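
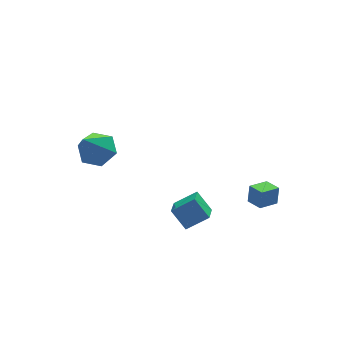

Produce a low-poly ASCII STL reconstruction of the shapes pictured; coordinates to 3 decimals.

solid 
facet normal -0.368 0.570 0.734
outer loop
vertex -0.248 -0.897 -1.81
vertex 0.21 -0.035 -2.25
vertex -1.222 -0.705 -2.448
endloop
endfacet
facet normal -0.428 -0.804 0.412
outer loop
vertex -0.81 -1.345 -3.27
vertex -0.248 -0.897 -1.81
vertex -1.222 -0.705 -2.448
endloop
endfacet
facet normal -0.368 0.571 0.734
outer loop
vertex -1.222 -0.705 -2.448
vertex 0.21 -0.035 -2.25
vertex -0.765 0.156 -2.888
endloop
endfacet
facet normal -0.826 0.162 -0.540
outer loop
vertex -0.765 0.156 -2.888
vertex -0.81 -1.345 -3.27
vertex -1.222 -0.705 -2.448
endloop
endfacet
facet normal 0.825 -0.163 0.540
outer loop
vertex -0.248 -0.897 -1.81
vertex 0.622 -0.675 -3.072
vertex 0.21 -0.035 -2.25
endloop
endfacet
facet normal -0.427 -0.805 0.411
outer loop
vertex 0.165 -1.536 -2.632
vertex -0.248 -0.897 -1.81
vertex -0.81 -1.345 -3.27
endloop
endfacet
facet normal 0.826 -0.162 0.541
outer loop
vertex 0.165 -1.536 -2.632
vertex 0.622 -0.675 -3.072
vertex -0.248 -0.897 -1.81
endloop
endfacet
facet normal 0.427 0.805 -0.412
outer loop
vertex 0.21 -0.035 -2.25
vertex 0.622 -0.675 -3.072
vertex -0.765 0.156 -2.888
endloop
endfacet
facet normal -0.825 0.162 -0.541
outer loop
vertex -0.352 -0.483 -3.71
vertex -0.81 -1.345 -3.27
vertex -0.765 0.156 -2.888
endloop
endfacet
facet normal 0.428 0.805 -0.411
outer loop
vertex -0.765 0.156 -2.888
vertex 0.622 -0.675 -3.072
vertex -0.352 -0.483 -3.71
endloop
endfacet
facet normal 0.369 -0.570 -0.734
outer loop
vertex -0.352 -0.483 -3.71
vertex 0.165 -1.536 -2.632
vertex -0.81 -1.345 -3.27
endloop
endfacet
facet normal 0.368 -0.571 -0.734
outer loop
vertex 0.622 -0.675 -3.072
vertex 0.165 -1.536 -2.632
vertex -0.352 -0.483 -3.71
endloop
endfacet
facet normal -0.938 -0.259 0.232
outer loop
vertex 2.656 -1.23 -2.084
vertex 2.415 -0.479 -2.22
vertex 2.505 -1.43 -2.917
endloop
endfacet
facet normal 0.302 -0.938 0.171
outer loop
vertex 3.405 -1.181 -3.14
vertex 2.656 -1.23 -2.084
vertex 2.505 -1.43 -2.917
endloop
endfacet
facet normal -0.938 -0.259 0.232
outer loop
vertex 2.505 -1.43 -2.917
vertex 2.415 -0.479 -2.22
vertex 2.264 -0.679 -3.053
endloop
endfacet
facet normal -0.174 -0.229 -0.958
outer loop
vertex 2.264 -0.679 -3.053
vertex 3.405 -1.181 -3.14
vertex 2.505 -1.43 -2.917
endloop
endfacet
facet normal 0.174 0.229 0.958
outer loop
vertex 2.656 -1.23 -2.084
vertex 3.315 -0.23 -2.443
vertex 2.415 -0.479 -2.22
endloop
endfacet
facet normal 0.302 -0.938 0.171
outer loop
vertex 3.556 -0.981 -2.307
vertex 2.656 -1.23 -2.084
vertex 3.405 -1.181 -3.14
endloop
endfacet
facet normal 0.174 0.229 0.958
outer loop
vertex 3.556 -0.981 -2.307
vertex 3.315 -0.23 -2.443
vertex 2.656 -1.23 -2.084
endloop
endfacet
facet normal -0.302 0.938 -0.171
outer loop
vertex 2.415 -0.479 -2.22
vertex 3.315 -0.23 -2.443
vertex 2.264 -0.679 -3.053
endloop
endfacet
facet normal -0.174 -0.229 -0.958
outer loop
vertex 3.164 -0.43 -3.276
vertex 3.405 -1.181 -3.14
vertex 2.264 -0.679 -3.053
endloop
endfacet
facet normal -0.302 0.938 -0.171
outer loop
vertex 2.264 -0.679 -3.053
vertex 3.315 -0.23 -2.443
vertex 3.164 -0.43 -3.276
endloop
endfacet
facet normal 0.938 0.259 -0.232
outer loop
vertex 3.164 -0.43 -3.276
vertex 3.556 -0.981 -2.307
vertex 3.405 -1.181 -3.14
endloop
endfacet
facet normal 0.938 0.259 -0.232
outer loop
vertex 3.315 -0.23 -2.443
vertex 3.556 -0.981 -2.307
vertex 3.164 -0.43 -3.276
endloop
endfacet
facet normal 0.431 0.379 -0.819
outer loop
vertex -1.967 4.505 -1.703
vertex -2.736 4.321 -2.193
vertex -2.643 5.141 -1.764
endloop
endfacet
facet normal 0.341 0.442 0.830
outer loop
vertex -1.967 4.505 -1.703
vertex -2.643 5.141 -1.764
vertex -3.624 3.539 -0.507
endloop
endfacet
facet normal 0.431 0.379 -0.819
outer loop
vertex -2.643 5.141 -1.764
vertex -2.736 4.321 -2.193
vertex -3.412 4.957 -2.254
endloop
endfacet
facet normal -0.494 0.703 0.511
outer loop
vertex -2.643 5.141 -1.764
vertex -3.412 4.957 -2.254
vertex -3.624 3.539 -0.507
endloop
endfacet
facet normal 0.431 0.379 -0.819
outer loop
vertex -3.412 4.957 -2.254
vertex -2.736 4.321 -2.193
vertex -3.505 4.137 -2.683
endloop
endfacet
facet normal -0.992 0.123 -0.020
outer loop
vertex -3.412 4.957 -2.254
vertex -3.505 4.137 -2.683
vertex -3.624 3.539 -0.507
endloop
endfacet
facet normal 0.431 0.379 -0.819
outer loop
vertex -3.505 4.137 -2.683
vertex -2.736 4.321 -2.193
vertex -2.829 3.501 -2.622
endloop
endfacet
facet normal -0.655 -0.719 -0.233
outer loop
vertex -3.505 4.137 -2.683
vertex -2.829 3.501 -2.622
vertex -3.624 3.539 -0.507
endloop
endfacet
facet normal 0.431 0.379 -0.819
outer loop
vertex -2.829 3.501 -2.622
vertex -2.736 4.321 -2.193
vertex -2.06 3.685 -2.132
endloop
endfacet
facet normal 0.180 -0.980 0.085
outer loop
vertex -2.829 3.501 -2.622
vertex -2.06 3.685 -2.132
vertex -3.624 3.539 -0.507
endloop
endfacet
facet normal 0.431 0.379 -0.819
outer loop
vertex -2.06 3.685 -2.132
vertex -2.736 4.321 -2.193
vertex -1.967 4.505 -1.703
endloop
endfacet
facet normal 0.678 -0.400 0.617
outer loop
vertex -2.06 3.685 -2.132
vertex -1.967 4.505 -1.703
vertex -3.624 3.539 -0.507
endloop
endfacet

endsolid


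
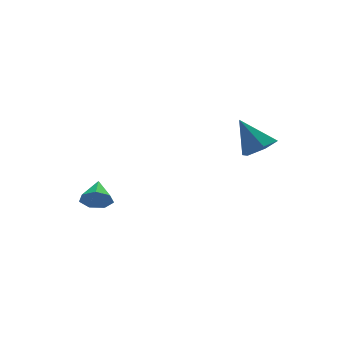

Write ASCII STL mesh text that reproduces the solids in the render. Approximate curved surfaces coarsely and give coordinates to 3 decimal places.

solid 
facet normal -0.361 -0.829 -0.426
outer loop
vertex -3.586 -0.232 -1.355
vertex -4.001 0.14 -1.727
vertex -3.377 -0.059 -1.869
endloop
endfacet
facet normal 0.928 -0.020 0.371
outer loop
vertex -3.586 -0.232 -1.355
vertex -3.377 -0.059 -1.869
vertex -3.599 1.06 -1.253
endloop
endfacet
facet normal -0.361 -0.829 -0.427
outer loop
vertex -3.377 -0.059 -1.869
vertex -4.001 0.14 -1.727
vertex -3.637 0.264 -2.276
endloop
endfacet
facet normal 0.891 0.341 -0.299
outer loop
vertex -3.377 -0.059 -1.869
vertex -3.637 0.264 -2.276
vertex -3.599 1.06 -1.253
endloop
endfacet
facet normal -0.362 -0.829 -0.427
outer loop
vertex -3.637 0.264 -2.276
vertex -4.001 0.14 -1.727
vertex -4.171 0.494 -2.27
endloop
endfacet
facet normal 0.314 0.744 -0.590
outer loop
vertex -3.637 0.264 -2.276
vertex -4.171 0.494 -2.27
vertex -3.599 1.06 -1.253
endloop
endfacet
facet normal -0.361 -0.829 -0.427
outer loop
vertex -4.171 0.494 -2.27
vertex -4.001 0.14 -1.727
vertex -4.577 0.457 -1.855
endloop
endfacet
facet normal -0.371 0.884 -0.284
outer loop
vertex -4.171 0.494 -2.27
vertex -4.577 0.457 -1.855
vertex -3.599 1.06 -1.253
endloop
endfacet
facet normal -0.362 -0.829 -0.426
outer loop
vertex -4.577 0.457 -1.855
vertex -4.001 0.14 -1.727
vertex -4.549 0.182 -1.343
endloop
endfacet
facet normal -0.645 0.658 0.389
outer loop
vertex -4.577 0.457 -1.855
vertex -4.549 0.182 -1.343
vertex -3.599 1.06 -1.253
endloop
endfacet
facet normal -0.362 -0.829 -0.426
outer loop
vertex -4.549 0.182 -1.343
vertex -4.001 0.14 -1.727
vertex -4.108 -0.125 -1.121
endloop
endfacet
facet normal -0.303 0.233 0.924
outer loop
vertex -4.549 0.182 -1.343
vertex -4.108 -0.125 -1.121
vertex -3.599 1.06 -1.253
endloop
endfacet
facet normal -0.361 -0.829 -0.426
outer loop
vertex -4.108 -0.125 -1.121
vertex -4.001 0.14 -1.727
vertex -3.586 -0.232 -1.355
endloop
endfacet
facet normal 0.396 -0.068 0.916
outer loop
vertex -4.108 -0.125 -1.121
vertex -3.586 -0.232 -1.355
vertex -3.599 1.06 -1.253
endloop
endfacet
facet normal 0.365 -0.438 -0.822
outer loop
vertex 1.477 -4.035 2.444
vertex 0.922 -3.736 2.038
vertex 1.566 -3.362 2.125
endloop
endfacet
facet normal 0.701 0.228 0.676
outer loop
vertex 1.477 -4.035 2.444
vertex 1.566 -3.362 2.125
vertex 0.378 -3.084 3.262
endloop
endfacet
facet normal 0.365 -0.438 -0.821
outer loop
vertex 1.566 -3.362 2.125
vertex 0.922 -3.736 2.038
vertex 1.012 -3.063 1.719
endloop
endfacet
facet normal 0.372 0.913 0.165
outer loop
vertex 1.566 -3.362 2.125
vertex 1.012 -3.063 1.719
vertex 0.378 -3.084 3.262
endloop
endfacet
facet normal 0.364 -0.438 -0.822
outer loop
vertex 1.012 -3.063 1.719
vertex 0.922 -3.736 2.038
vertex 0.367 -3.436 1.632
endloop
endfacet
facet normal -0.474 0.862 -0.183
outer loop
vertex 1.012 -3.063 1.719
vertex 0.367 -3.436 1.632
vertex 0.378 -3.084 3.262
endloop
endfacet
facet normal 0.365 -0.437 -0.822
outer loop
vertex 0.367 -3.436 1.632
vertex 0.922 -3.736 2.038
vertex 0.278 -4.109 1.95
endloop
endfacet
facet normal -0.992 0.122 -0.020
outer loop
vertex 0.367 -3.436 1.632
vertex 0.278 -4.109 1.95
vertex 0.378 -3.084 3.262
endloop
endfacet
facet normal 0.365 -0.437 -0.822
outer loop
vertex 0.278 -4.109 1.95
vertex 0.922 -3.736 2.038
vertex 0.833 -4.409 2.356
endloop
endfacet
facet normal -0.664 -0.564 0.491
outer loop
vertex 0.278 -4.109 1.95
vertex 0.833 -4.409 2.356
vertex 0.378 -3.084 3.262
endloop
endfacet
facet normal 0.366 -0.437 -0.822
outer loop
vertex 0.833 -4.409 2.356
vertex 0.922 -3.736 2.038
vertex 1.477 -4.035 2.444
endloop
endfacet
facet normal 0.182 -0.512 0.840
outer loop
vertex 0.833 -4.409 2.356
vertex 1.477 -4.035 2.444
vertex 0.378 -3.084 3.262
endloop
endfacet

endsolid


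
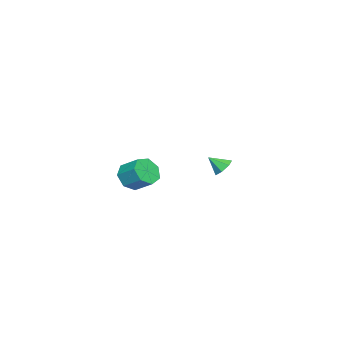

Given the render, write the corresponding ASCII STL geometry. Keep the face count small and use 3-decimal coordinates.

solid 
facet normal -0.193 0.716 -0.671
outer loop
vertex -3.42 0.687 -0.48
vertex -3.943 0.962 -0.036
vertex -3.224 1.132 -0.061
endloop
endfacet
facet normal 0.906 -0.422 0.024
outer loop
vertex -3.42 0.687 -0.48
vertex -3.224 1.132 -0.061
vertex -3.717 0.118 0.756
endloop
endfacet
facet normal -0.193 0.716 -0.671
outer loop
vertex -3.224 1.132 -0.061
vertex -3.943 0.962 -0.036
vertex -3.569 1.45 0.377
endloop
endfacet
facet normal 0.809 0.076 0.582
outer loop
vertex -3.224 1.132 -0.061
vertex -3.569 1.45 0.377
vertex -3.717 0.118 0.756
endloop
endfacet
facet normal -0.192 0.715 -0.672
outer loop
vertex -3.569 1.45 0.377
vertex -3.943 0.962 -0.036
vertex -4.197 1.401 0.504
endloop
endfacet
facet normal 0.173 0.252 0.952
outer loop
vertex -3.569 1.45 0.377
vertex -4.197 1.401 0.504
vertex -3.717 0.118 0.756
endloop
endfacet
facet normal -0.192 0.715 -0.672
outer loop
vertex -4.197 1.401 0.504
vertex -3.943 0.962 -0.036
vertex -4.633 1.022 0.225
endloop
endfacet
facet normal -0.522 -0.028 0.853
outer loop
vertex -4.197 1.401 0.504
vertex -4.633 1.022 0.225
vertex -3.717 0.118 0.756
endloop
endfacet
facet normal -0.192 0.716 -0.671
outer loop
vertex -4.633 1.022 0.225
vertex -3.943 0.962 -0.036
vertex -4.551 0.598 -0.251
endloop
endfacet
facet normal -0.753 -0.551 0.361
outer loop
vertex -4.633 1.022 0.225
vertex -4.551 0.598 -0.251
vertex -3.717 0.118 0.756
endloop
endfacet
facet normal -0.192 0.717 -0.671
outer loop
vertex -4.551 0.598 -0.251
vertex -3.943 0.962 -0.036
vertex -4.01 0.449 -0.565
endloop
endfacet
facet normal -0.345 -0.926 -0.155
outer loop
vertex -4.551 0.598 -0.251
vertex -4.01 0.449 -0.565
vertex -3.717 0.118 0.756
endloop
endfacet
facet normal -0.192 0.717 -0.670
outer loop
vertex -4.01 0.449 -0.565
vertex -3.943 0.962 -0.036
vertex -3.42 0.687 -0.48
endloop
endfacet
facet normal 0.394 -0.867 -0.305
outer loop
vertex -4.01 0.449 -0.565
vertex -3.42 0.687 -0.48
vertex -3.717 0.118 0.756
endloop
endfacet
facet normal -0.223 -0.814 -0.536
outer loop
vertex 3.935 -1.342 0.933
vertex 3.575 -1.766 1.728
vertex 3.116 -1.212 1.077
endloop
endfacet
facet normal -0.057 0.560 -0.827
outer loop
vertex 3.935 -1.342 0.933
vertex 3.116 -1.212 1.077
vertex 4.245 -0.21 1.678
endloop
endfacet
facet normal -0.057 0.560 -0.827
outer loop
vertex 4.245 -0.21 1.678
vertex 3.116 -1.212 1.077
vertex 3.426 -0.08 1.822
endloop
endfacet
facet normal 0.223 0.814 0.536
outer loop
vertex 4.245 -0.21 1.678
vertex 3.426 -0.08 1.822
vertex 3.885 -0.634 2.472
endloop
endfacet
facet normal -0.222 -0.814 -0.536
outer loop
vertex 3.116 -1.212 1.077
vertex 3.575 -1.766 1.728
vertex 2.642 -1.5 1.711
endloop
endfacet
facet normal -0.796 0.469 -0.382
outer loop
vertex 3.116 -1.212 1.077
vertex 2.642 -1.5 1.711
vertex 3.426 -0.08 1.822
endloop
endfacet
facet normal -0.796 0.469 -0.382
outer loop
vertex 3.426 -0.08 1.822
vertex 2.642 -1.5 1.711
vertex 2.952 -0.368 2.456
endloop
endfacet
facet normal 0.223 0.814 0.536
outer loop
vertex 3.426 -0.08 1.822
vertex 2.952 -0.368 2.456
vertex 3.885 -0.634 2.472
endloop
endfacet
facet normal -0.222 -0.814 -0.536
outer loop
vertex 2.642 -1.5 1.711
vertex 3.575 -1.766 1.728
vertex 2.871 -1.988 2.357
endloop
endfacet
facet normal -0.936 0.025 0.351
outer loop
vertex 2.642 -1.5 1.711
vertex 2.871 -1.988 2.357
vertex 2.952 -0.368 2.456
endloop
endfacet
facet normal -0.936 0.025 0.351
outer loop
vertex 2.952 -0.368 2.456
vertex 2.871 -1.988 2.357
vertex 3.181 -0.856 3.102
endloop
endfacet
facet normal 0.223 0.814 0.536
outer loop
vertex 2.952 -0.368 2.456
vertex 3.181 -0.856 3.102
vertex 3.885 -0.634 2.472
endloop
endfacet
facet normal -0.222 -0.814 -0.536
outer loop
vertex 2.871 -1.988 2.357
vertex 3.575 -1.766 1.728
vertex 3.63 -2.309 2.53
endloop
endfacet
facet normal -0.372 -0.437 0.819
outer loop
vertex 2.871 -1.988 2.357
vertex 3.63 -2.309 2.53
vertex 3.181 -0.856 3.102
endloop
endfacet
facet normal -0.371 -0.437 0.820
outer loop
vertex 3.181 -0.856 3.102
vertex 3.63 -2.309 2.53
vertex 3.94 -1.177 3.274
endloop
endfacet
facet normal 0.223 0.814 0.536
outer loop
vertex 3.181 -0.856 3.102
vertex 3.94 -1.177 3.274
vertex 3.885 -0.634 2.472
endloop
endfacet
facet normal -0.223 -0.814 -0.536
outer loop
vertex 3.63 -2.309 2.53
vertex 3.575 -1.766 1.728
vertex 4.347 -2.221 2.098
endloop
endfacet
facet normal 0.474 -0.571 0.671
outer loop
vertex 3.63 -2.309 2.53
vertex 4.347 -2.221 2.098
vertex 3.94 -1.177 3.274
endloop
endfacet
facet normal 0.473 -0.571 0.671
outer loop
vertex 3.94 -1.177 3.274
vertex 4.347 -2.221 2.098
vertex 4.657 -1.089 2.843
endloop
endfacet
facet normal 0.222 0.814 0.536
outer loop
vertex 3.94 -1.177 3.274
vertex 4.657 -1.089 2.843
vertex 3.885 -0.634 2.472
endloop
endfacet
facet normal -0.223 -0.815 -0.535
outer loop
vertex 4.347 -2.221 2.098
vertex 3.575 -1.766 1.728
vertex 4.483 -1.791 1.387
endloop
endfacet
facet normal 0.961 -0.275 0.018
outer loop
vertex 4.347 -2.221 2.098
vertex 4.483 -1.791 1.387
vertex 4.657 -1.089 2.843
endloop
endfacet
facet normal 0.961 -0.275 0.018
outer loop
vertex 4.657 -1.089 2.843
vertex 4.483 -1.791 1.387
vertex 4.793 -0.659 2.132
endloop
endfacet
facet normal 0.223 0.815 0.535
outer loop
vertex 4.657 -1.089 2.843
vertex 4.793 -0.659 2.132
vertex 3.885 -0.634 2.472
endloop
endfacet
facet normal -0.224 -0.814 -0.536
outer loop
vertex 4.483 -1.791 1.387
vertex 3.575 -1.766 1.728
vertex 3.935 -1.342 0.933
endloop
endfacet
facet normal 0.725 0.229 -0.649
outer loop
vertex 4.483 -1.791 1.387
vertex 3.935 -1.342 0.933
vertex 4.793 -0.659 2.132
endloop
endfacet
facet normal 0.725 0.229 -0.649
outer loop
vertex 4.793 -0.659 2.132
vertex 3.935 -1.342 0.933
vertex 4.245 -0.21 1.678
endloop
endfacet
facet normal 0.223 0.814 0.536
outer loop
vertex 4.793 -0.659 2.132
vertex 4.245 -0.21 1.678
vertex 3.885 -0.634 2.472
endloop
endfacet

endsolid


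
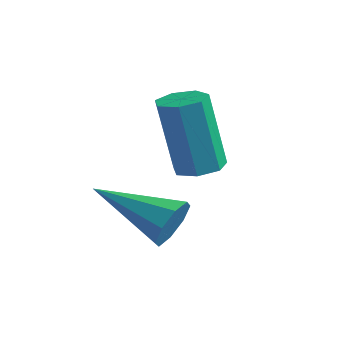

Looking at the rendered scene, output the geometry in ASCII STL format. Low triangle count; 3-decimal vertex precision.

solid 
facet normal 0.831 0.419 -0.366
outer loop
vertex 1.578 -2.517 -0.363
vertex 1.23 -2.301 -0.906
vertex 1.371 -2.045 -0.292
endloop
endfacet
facet normal 0.115 -0.098 0.988
outer loop
vertex 1.578 -2.517 -0.363
vertex 1.371 -2.045 -0.292
vertex -0.39 -3.119 -0.194
endloop
endfacet
facet normal 0.830 0.420 -0.366
outer loop
vertex 1.371 -2.045 -0.292
vertex 1.23 -2.301 -0.906
vertex 1.081 -1.723 -0.58
endloop
endfacet
facet normal -0.261 0.503 0.824
outer loop
vertex 1.371 -2.045 -0.292
vertex 1.081 -1.723 -0.58
vertex -0.39 -3.119 -0.194
endloop
endfacet
facet normal 0.831 0.420 -0.365
outer loop
vertex 1.081 -1.723 -0.58
vertex 1.23 -2.301 -0.906
vertex 0.879 -1.739 -1.059
endloop
endfacet
facet normal -0.634 0.735 0.243
outer loop
vertex 1.081 -1.723 -0.58
vertex 0.879 -1.739 -1.059
vertex -0.39 -3.119 -0.194
endloop
endfacet
facet normal 0.831 0.420 -0.365
outer loop
vertex 0.879 -1.739 -1.059
vertex 1.23 -2.301 -0.906
vertex 0.882 -2.084 -1.449
endloop
endfacet
facet normal -0.784 0.462 -0.414
outer loop
vertex 0.879 -1.739 -1.059
vertex 0.882 -2.084 -1.449
vertex -0.39 -3.119 -0.194
endloop
endfacet
facet normal 0.831 0.419 -0.365
outer loop
vertex 0.882 -2.084 -1.449
vertex 1.23 -2.301 -0.906
vertex 1.089 -2.556 -1.52
endloop
endfacet
facet normal -0.625 -0.159 -0.764
outer loop
vertex 0.882 -2.084 -1.449
vertex 1.089 -2.556 -1.52
vertex -0.39 -3.119 -0.194
endloop
endfacet
facet normal 0.831 0.420 -0.365
outer loop
vertex 1.089 -2.556 -1.52
vertex 1.23 -2.301 -0.906
vertex 1.379 -2.879 -1.232
endloop
endfacet
facet normal -0.249 -0.760 -0.601
outer loop
vertex 1.089 -2.556 -1.52
vertex 1.379 -2.879 -1.232
vertex -0.39 -3.119 -0.194
endloop
endfacet
facet normal 0.831 0.420 -0.365
outer loop
vertex 1.379 -2.879 -1.232
vertex 1.23 -2.301 -0.906
vertex 1.581 -2.863 -0.753
endloop
endfacet
facet normal 0.123 -0.992 -0.019
outer loop
vertex 1.379 -2.879 -1.232
vertex 1.581 -2.863 -0.753
vertex -0.39 -3.119 -0.194
endloop
endfacet
facet normal 0.831 0.419 -0.366
outer loop
vertex 1.581 -2.863 -0.753
vertex 1.23 -2.301 -0.906
vertex 1.578 -2.517 -0.363
endloop
endfacet
facet normal 0.275 -0.718 0.639
outer loop
vertex 1.581 -2.863 -0.753
vertex 1.578 -2.517 -0.363
vertex -0.39 -3.119 -0.194
endloop
endfacet
facet normal 0.090 0.174 -0.981
outer loop
vertex 0.116 -0.106 -0.254
vertex -0.487 -0.166 -0.32
vertex -0.166 0.338 -0.201
endloop
endfacet
facet normal 0.841 0.514 0.167
outer loop
vertex 0.116 -0.106 -0.254
vertex -0.166 0.338 -0.201
vertex -0.069 -0.474 1.805
endloop
endfacet
facet normal 0.842 0.513 0.167
outer loop
vertex -0.069 -0.474 1.805
vertex -0.166 0.338 -0.201
vertex -0.351 -0.029 1.859
endloop
endfacet
facet normal -0.088 -0.175 0.981
outer loop
vertex -0.069 -0.474 1.805
vertex -0.351 -0.029 1.859
vertex -0.673 -0.534 1.74
endloop
endfacet
facet normal 0.087 0.176 -0.981
outer loop
vertex -0.166 0.338 -0.201
vertex -0.487 -0.166 -0.32
vertex -0.69 0.403 -0.236
endloop
endfacet
facet normal 0.109 0.977 0.184
outer loop
vertex -0.166 0.338 -0.201
vertex -0.69 0.403 -0.236
vertex -0.351 -0.029 1.859
endloop
endfacet
facet normal 0.108 0.977 0.184
outer loop
vertex -0.351 -0.029 1.859
vertex -0.69 0.403 -0.236
vertex -0.876 0.036 1.823
endloop
endfacet
facet normal -0.089 -0.174 0.981
outer loop
vertex -0.351 -0.029 1.859
vertex -0.876 0.036 1.823
vertex -0.673 -0.534 1.74
endloop
endfacet
facet normal 0.089 0.176 -0.980
outer loop
vertex -0.69 0.403 -0.236
vertex -0.487 -0.166 -0.32
vertex -1.061 0.039 -0.335
endloop
endfacet
facet normal -0.707 0.704 0.062
outer loop
vertex -0.69 0.403 -0.236
vertex -1.061 0.039 -0.335
vertex -0.876 0.036 1.823
endloop
endfacet
facet normal -0.707 0.704 0.062
outer loop
vertex -0.876 0.036 1.823
vertex -1.061 0.039 -0.335
vertex -1.247 -0.328 1.724
endloop
endfacet
facet normal -0.090 -0.175 0.980
outer loop
vertex -0.876 0.036 1.823
vertex -1.247 -0.328 1.724
vertex -0.673 -0.534 1.74
endloop
endfacet
facet normal 0.088 0.175 -0.981
outer loop
vertex -1.061 0.039 -0.335
vertex -0.487 -0.166 -0.32
vertex -1.0 -0.48 -0.422
endloop
endfacet
facet normal -0.989 -0.098 -0.107
outer loop
vertex -1.061 0.039 -0.335
vertex -1.0 -0.48 -0.422
vertex -1.247 -0.328 1.724
endloop
endfacet
facet normal -0.989 -0.098 -0.107
outer loop
vertex -1.247 -0.328 1.724
vertex -1.0 -0.48 -0.422
vertex -1.186 -0.847 1.637
endloop
endfacet
facet normal -0.090 -0.175 0.980
outer loop
vertex -1.247 -0.328 1.724
vertex -1.186 -0.847 1.637
vertex -0.673 -0.534 1.74
endloop
endfacet
facet normal 0.088 0.175 -0.981
outer loop
vertex -1.0 -0.48 -0.422
vertex -0.487 -0.166 -0.32
vertex -0.553 -0.762 -0.432
endloop
endfacet
facet normal -0.526 -0.828 -0.195
outer loop
vertex -1.0 -0.48 -0.422
vertex -0.553 -0.762 -0.432
vertex -1.186 -0.847 1.637
endloop
endfacet
facet normal -0.528 -0.827 -0.195
outer loop
vertex -1.186 -0.847 1.637
vertex -0.553 -0.762 -0.432
vertex -0.739 -1.13 1.627
endloop
endfacet
facet normal -0.089 -0.176 0.980
outer loop
vertex -1.186 -0.847 1.637
vertex -0.739 -1.13 1.627
vertex -0.673 -0.534 1.74
endloop
endfacet
facet normal 0.090 0.174 -0.981
outer loop
vertex -0.553 -0.762 -0.432
vertex -0.487 -0.166 -0.32
vertex -0.056 -0.596 -0.357
endloop
endfacet
facet normal 0.332 -0.933 -0.137
outer loop
vertex -0.553 -0.762 -0.432
vertex -0.056 -0.596 -0.357
vertex -0.739 -1.13 1.627
endloop
endfacet
facet normal 0.334 -0.933 -0.136
outer loop
vertex -0.739 -1.13 1.627
vertex -0.056 -0.596 -0.357
vertex -0.242 -0.963 1.702
endloop
endfacet
facet normal -0.089 -0.176 0.980
outer loop
vertex -0.739 -1.13 1.627
vertex -0.242 -0.963 1.702
vertex -0.673 -0.534 1.74
endloop
endfacet
facet normal 0.090 0.175 -0.981
outer loop
vertex -0.056 -0.596 -0.357
vertex -0.487 -0.166 -0.32
vertex 0.116 -0.106 -0.254
endloop
endfacet
facet normal 0.942 -0.336 0.025
outer loop
vertex -0.056 -0.596 -0.357
vertex 0.116 -0.106 -0.254
vertex -0.242 -0.963 1.702
endloop
endfacet
facet normal 0.941 -0.338 0.024
outer loop
vertex -0.242 -0.963 1.702
vertex 0.116 -0.106 -0.254
vertex -0.069 -0.474 1.805
endloop
endfacet
facet normal -0.088 -0.175 0.981
outer loop
vertex -0.242 -0.963 1.702
vertex -0.069 -0.474 1.805
vertex -0.673 -0.534 1.74
endloop
endfacet

endsolid


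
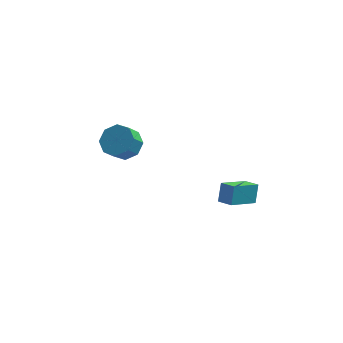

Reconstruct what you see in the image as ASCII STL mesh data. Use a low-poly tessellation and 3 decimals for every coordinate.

solid 
facet normal 0.363 0.536 -0.762
outer loop
vertex -1.605 2.96 1.944
vertex -2.27 3.634 2.101
vertex -1.377 3.475 2.415
endloop
endfacet
facet normal 0.878 -0.470 0.089
outer loop
vertex -1.605 2.96 1.944
vertex -1.377 3.475 2.415
vertex -2.006 2.371 2.782
endloop
endfacet
facet normal 0.878 -0.471 0.088
outer loop
vertex -2.006 2.371 2.782
vertex -1.377 3.475 2.415
vertex -1.777 2.886 3.254
endloop
endfacet
facet normal -0.365 -0.536 0.762
outer loop
vertex -2.006 2.371 2.782
vertex -1.777 2.886 3.254
vertex -2.67 3.046 2.939
endloop
endfacet
facet normal 0.363 0.535 -0.762
outer loop
vertex -1.377 3.475 2.415
vertex -2.27 3.634 2.101
vertex -1.672 4.084 2.702
endloop
endfacet
facet normal 0.841 0.164 0.516
outer loop
vertex -1.377 3.475 2.415
vertex -1.672 4.084 2.702
vertex -1.777 2.886 3.254
endloop
endfacet
facet normal 0.841 0.164 0.516
outer loop
vertex -1.777 2.886 3.254
vertex -1.672 4.084 2.702
vertex -2.072 3.495 3.541
endloop
endfacet
facet normal -0.365 -0.536 0.762
outer loop
vertex -1.777 2.886 3.254
vertex -2.072 3.495 3.541
vertex -2.67 3.046 2.939
endloop
endfacet
facet normal 0.363 0.536 -0.762
outer loop
vertex -1.672 4.084 2.702
vertex -2.27 3.634 2.101
vertex -2.317 4.429 2.637
endloop
endfacet
facet normal 0.311 0.702 0.641
outer loop
vertex -1.672 4.084 2.702
vertex -2.317 4.429 2.637
vertex -2.072 3.495 3.541
endloop
endfacet
facet normal 0.310 0.702 0.641
outer loop
vertex -2.072 3.495 3.541
vertex -2.317 4.429 2.637
vertex -2.717 3.84 3.475
endloop
endfacet
facet normal -0.364 -0.536 0.762
outer loop
vertex -2.072 3.495 3.541
vertex -2.717 3.84 3.475
vertex -2.67 3.046 2.939
endloop
endfacet
facet normal 0.364 0.535 -0.762
outer loop
vertex -2.317 4.429 2.637
vertex -2.27 3.634 2.101
vertex -2.934 4.309 2.258
endloop
endfacet
facet normal -0.401 0.828 0.391
outer loop
vertex -2.317 4.429 2.637
vertex -2.934 4.309 2.258
vertex -2.717 3.84 3.475
endloop
endfacet
facet normal -0.401 0.829 0.391
outer loop
vertex -2.717 3.84 3.475
vertex -2.934 4.309 2.258
vertex -3.335 3.72 3.096
endloop
endfacet
facet normal -0.363 -0.536 0.762
outer loop
vertex -2.717 3.84 3.475
vertex -3.335 3.72 3.096
vertex -2.67 3.046 2.939
endloop
endfacet
facet normal 0.365 0.536 -0.762
outer loop
vertex -2.934 4.309 2.258
vertex -2.27 3.634 2.101
vertex -3.163 3.794 1.786
endloop
endfacet
facet normal -0.877 0.471 -0.089
outer loop
vertex -2.934 4.309 2.258
vertex -3.163 3.794 1.786
vertex -3.335 3.72 3.096
endloop
endfacet
facet normal -0.878 0.470 -0.089
outer loop
vertex -3.335 3.72 3.096
vertex -3.163 3.794 1.786
vertex -3.563 3.205 2.625
endloop
endfacet
facet normal -0.363 -0.536 0.762
outer loop
vertex -3.335 3.72 3.096
vertex -3.563 3.205 2.625
vertex -2.67 3.046 2.939
endloop
endfacet
facet normal 0.365 0.536 -0.762
outer loop
vertex -3.163 3.794 1.786
vertex -2.27 3.634 2.101
vertex -2.868 3.185 1.499
endloop
endfacet
facet normal -0.841 -0.164 -0.516
outer loop
vertex -3.163 3.794 1.786
vertex -2.868 3.185 1.499
vertex -3.563 3.205 2.625
endloop
endfacet
facet normal -0.841 -0.164 -0.516
outer loop
vertex -3.563 3.205 2.625
vertex -2.868 3.185 1.499
vertex -3.268 2.596 2.338
endloop
endfacet
facet normal -0.363 -0.535 0.762
outer loop
vertex -3.563 3.205 2.625
vertex -3.268 2.596 2.338
vertex -2.67 3.046 2.939
endloop
endfacet
facet normal 0.364 0.536 -0.762
outer loop
vertex -2.868 3.185 1.499
vertex -2.27 3.634 2.101
vertex -2.223 2.84 1.565
endloop
endfacet
facet normal -0.310 -0.702 -0.641
outer loop
vertex -2.868 3.185 1.499
vertex -2.223 2.84 1.565
vertex -3.268 2.596 2.338
endloop
endfacet
facet normal -0.311 -0.702 -0.641
outer loop
vertex -3.268 2.596 2.338
vertex -2.223 2.84 1.565
vertex -2.623 2.251 2.403
endloop
endfacet
facet normal -0.363 -0.536 0.762
outer loop
vertex -3.268 2.596 2.338
vertex -2.623 2.251 2.403
vertex -2.67 3.046 2.939
endloop
endfacet
facet normal 0.363 0.536 -0.762
outer loop
vertex -2.223 2.84 1.565
vertex -2.27 3.634 2.101
vertex -1.605 2.96 1.944
endloop
endfacet
facet normal 0.401 -0.829 -0.391
outer loop
vertex -2.223 2.84 1.565
vertex -1.605 2.96 1.944
vertex -2.623 2.251 2.403
endloop
endfacet
facet normal 0.401 -0.829 -0.391
outer loop
vertex -2.623 2.251 2.403
vertex -1.605 2.96 1.944
vertex -2.006 2.371 2.782
endloop
endfacet
facet normal -0.364 -0.535 0.762
outer loop
vertex -2.623 2.251 2.403
vertex -2.006 2.371 2.782
vertex -2.67 3.046 2.939
endloop
endfacet
facet normal -0.636 -0.623 0.455
outer loop
vertex 3.469 -2.235 4.689
vertex 2.833 -1.756 4.455
vertex 3.379 -2.79 3.803
endloop
endfacet
facet normal 0.767 -0.576 0.283
outer loop
vertex 4.467 -1.724 3.025
vertex 3.469 -2.235 4.689
vertex 3.379 -2.79 3.803
endloop
endfacet
facet normal -0.637 -0.623 0.454
outer loop
vertex 3.379 -2.79 3.803
vertex 2.833 -1.756 4.455
vertex 2.743 -2.311 3.568
endloop
endfacet
facet normal -0.086 -0.529 -0.845
outer loop
vertex 2.743 -2.311 3.568
vertex 4.467 -1.724 3.025
vertex 3.379 -2.79 3.803
endloop
endfacet
facet normal 0.087 0.528 0.845
outer loop
vertex 3.469 -2.235 4.689
vertex 3.921 -0.69 3.677
vertex 2.833 -1.756 4.455
endloop
endfacet
facet normal 0.767 -0.576 0.283
outer loop
vertex 4.557 -1.169 3.912
vertex 3.469 -2.235 4.689
vertex 4.467 -1.724 3.025
endloop
endfacet
facet normal 0.086 0.528 0.845
outer loop
vertex 4.557 -1.169 3.912
vertex 3.921 -0.69 3.677
vertex 3.469 -2.235 4.689
endloop
endfacet
facet normal -0.767 0.576 -0.283
outer loop
vertex 2.833 -1.756 4.455
vertex 3.921 -0.69 3.677
vertex 2.743 -2.311 3.568
endloop
endfacet
facet normal -0.086 -0.528 -0.845
outer loop
vertex 3.831 -1.245 2.791
vertex 4.467 -1.724 3.025
vertex 2.743 -2.311 3.568
endloop
endfacet
facet normal -0.767 0.576 -0.283
outer loop
vertex 2.743 -2.311 3.568
vertex 3.921 -0.69 3.677
vertex 3.831 -1.245 2.791
endloop
endfacet
facet normal 0.637 0.623 -0.454
outer loop
vertex 3.831 -1.245 2.791
vertex 4.557 -1.169 3.912
vertex 4.467 -1.724 3.025
endloop
endfacet
facet normal 0.637 0.623 -0.455
outer loop
vertex 3.921 -0.69 3.677
vertex 4.557 -1.169 3.912
vertex 3.831 -1.245 2.791
endloop
endfacet

endsolid


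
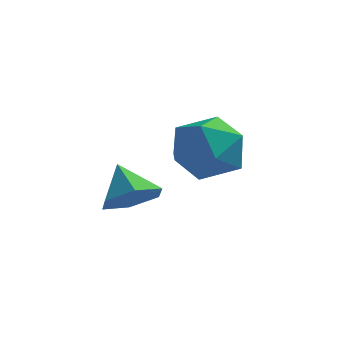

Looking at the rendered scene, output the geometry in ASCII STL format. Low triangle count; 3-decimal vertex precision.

solid 
facet normal -0.575 0.607 0.549
outer loop
vertex 2.574 4.333 1.744
vertex 2.208 3.412 2.379
vertex 3.163 4.015 2.713
endloop
endfacet
facet normal 0.003 0.951 0.310
outer loop
vertex 2.574 4.333 1.744
vertex 3.163 4.015 2.713
vertex 3.752 4.33 1.743
endloop
endfacet
facet normal 0.002 0.915 -0.403
outer loop
vertex 2.574 4.333 1.744
vertex 3.752 4.33 1.743
vertex 3.161 3.921 0.81
endloop
endfacet
facet normal -0.576 0.550 -0.605
outer loop
vertex 2.574 4.333 1.744
vertex 3.161 3.921 0.81
vertex 2.207 3.354 1.203
endloop
endfacet
facet normal -0.933 0.359 -0.017
outer loop
vertex 2.574 4.333 1.744
vertex 2.207 3.354 1.203
vertex 2.208 3.412 2.379
endloop
endfacet
facet normal 0.580 0.603 0.548
outer loop
vertex 3.752 4.33 1.743
vertex 3.163 4.015 2.713
vertex 4.113 3.406 2.377
endloop
endfacet
facet normal -0.356 0.046 0.933
outer loop
vertex 3.163 4.015 2.713
vertex 2.208 3.412 2.379
vertex 3.159 2.839 2.77
endloop
endfacet
facet normal -0.935 -0.353 0.018
outer loop
vertex 2.208 3.412 2.379
vertex 2.207 3.354 1.203
vertex 2.568 2.43 1.837
endloop
endfacet
facet normal -0.358 -0.044 -0.933
outer loop
vertex 2.207 3.354 1.203
vertex 3.161 3.921 0.81
vertex 3.157 2.745 0.867
endloop
endfacet
facet normal 0.578 0.546 -0.606
outer loop
vertex 3.161 3.921 0.81
vertex 3.752 4.33 1.743
vertex 4.112 3.348 1.201
endloop
endfacet
facet normal 0.576 -0.550 0.605
outer loop
vertex 3.746 2.427 1.836
vertex 4.113 3.406 2.377
vertex 3.159 2.839 2.77
endloop
endfacet
facet normal -0.002 -0.915 0.403
outer loop
vertex 3.746 2.427 1.836
vertex 3.159 2.839 2.77
vertex 2.568 2.43 1.837
endloop
endfacet
facet normal -0.003 -0.951 -0.310
outer loop
vertex 3.746 2.427 1.836
vertex 2.568 2.43 1.837
vertex 3.157 2.745 0.867
endloop
endfacet
facet normal 0.575 -0.607 -0.549
outer loop
vertex 3.746 2.427 1.836
vertex 3.157 2.745 0.867
vertex 4.112 3.348 1.201
endloop
endfacet
facet normal 0.933 -0.359 0.017
outer loop
vertex 3.746 2.427 1.836
vertex 4.112 3.348 1.201
vertex 4.113 3.406 2.377
endloop
endfacet
facet normal 0.358 0.044 0.933
outer loop
vertex 3.159 2.839 2.77
vertex 4.113 3.406 2.377
vertex 3.163 4.015 2.713
endloop
endfacet
facet normal -0.578 -0.546 0.606
outer loop
vertex 2.568 2.43 1.837
vertex 3.159 2.839 2.77
vertex 2.208 3.412 2.379
endloop
endfacet
facet normal -0.580 -0.603 -0.548
outer loop
vertex 3.157 2.745 0.867
vertex 2.568 2.43 1.837
vertex 2.207 3.354 1.203
endloop
endfacet
facet normal 0.356 -0.046 -0.933
outer loop
vertex 4.112 3.348 1.201
vertex 3.157 2.745 0.867
vertex 3.161 3.921 0.81
endloop
endfacet
facet normal 0.935 0.353 -0.018
outer loop
vertex 4.113 3.406 2.377
vertex 4.112 3.348 1.201
vertex 3.752 4.33 1.743
endloop
endfacet
facet normal 0.525 -0.434 -0.732
outer loop
vertex 2.481 0.19 1.359
vertex 2.141 0.757 0.779
vertex 2.889 0.953 1.199
endloop
endfacet
facet normal 0.339 0.016 0.941
outer loop
vertex 2.481 0.19 1.359
vertex 2.889 0.953 1.199
vertex 1.479 1.303 1.701
endloop
endfacet
facet normal 0.525 -0.434 -0.732
outer loop
vertex 2.889 0.953 1.199
vertex 2.141 0.757 0.779
vertex 2.548 1.52 0.619
endloop
endfacet
facet normal 0.376 0.763 0.525
outer loop
vertex 2.889 0.953 1.199
vertex 2.548 1.52 0.619
vertex 1.479 1.303 1.701
endloop
endfacet
facet normal 0.526 -0.434 -0.732
outer loop
vertex 2.548 1.52 0.619
vertex 2.141 0.757 0.779
vertex 1.8 1.324 0.198
endloop
endfacet
facet normal -0.234 0.972 -0.036
outer loop
vertex 2.548 1.52 0.619
vertex 1.8 1.324 0.198
vertex 1.479 1.303 1.701
endloop
endfacet
facet normal 0.525 -0.434 -0.732
outer loop
vertex 1.8 1.324 0.198
vertex 2.141 0.757 0.779
vertex 1.393 0.56 0.359
endloop
endfacet
facet normal -0.883 0.432 -0.183
outer loop
vertex 1.8 1.324 0.198
vertex 1.393 0.56 0.359
vertex 1.479 1.303 1.701
endloop
endfacet
facet normal 0.525 -0.433 -0.732
outer loop
vertex 1.393 0.56 0.359
vertex 2.141 0.757 0.779
vertex 1.734 -0.007 0.939
endloop
endfacet
facet normal -0.920 -0.315 0.233
outer loop
vertex 1.393 0.56 0.359
vertex 1.734 -0.007 0.939
vertex 1.479 1.303 1.701
endloop
endfacet
facet normal 0.526 -0.433 -0.732
outer loop
vertex 1.734 -0.007 0.939
vertex 2.141 0.757 0.779
vertex 2.481 0.19 1.359
endloop
endfacet
facet normal -0.309 -0.522 0.795
outer loop
vertex 1.734 -0.007 0.939
vertex 2.481 0.19 1.359
vertex 1.479 1.303 1.701
endloop
endfacet

endsolid


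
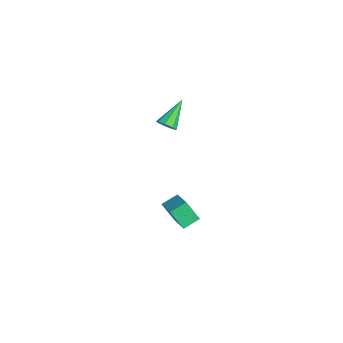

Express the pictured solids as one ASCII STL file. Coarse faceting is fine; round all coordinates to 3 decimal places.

solid 
facet normal -0.908 -0.077 -0.411
outer loop
vertex 3.084 0.17 -0.023
vertex 2.835 1.034 0.366
vertex 3.506 0.76 -1.065
endloop
endfacet
facet normal 0.254 -0.882 -0.397
outer loop
vertex 5.005 0.886 -0.386
vertex 3.084 0.17 -0.023
vertex 3.506 0.76 -1.065
endloop
endfacet
facet normal -0.908 -0.075 -0.411
outer loop
vertex 3.506 0.76 -1.065
vertex 2.835 1.034 0.366
vertex 3.258 1.624 -0.676
endloop
endfacet
facet normal 0.333 0.465 -0.821
outer loop
vertex 3.258 1.624 -0.676
vertex 5.005 0.886 -0.386
vertex 3.506 0.76 -1.065
endloop
endfacet
facet normal -0.333 -0.465 0.820
outer loop
vertex 3.084 0.17 -0.023
vertex 4.334 1.16 1.045
vertex 2.835 1.034 0.366
endloop
endfacet
facet normal 0.254 -0.882 -0.396
outer loop
vertex 4.582 0.296 0.656
vertex 3.084 0.17 -0.023
vertex 5.005 0.886 -0.386
endloop
endfacet
facet normal -0.333 -0.465 0.820
outer loop
vertex 4.582 0.296 0.656
vertex 4.334 1.16 1.045
vertex 3.084 0.17 -0.023
endloop
endfacet
facet normal -0.254 0.882 0.397
outer loop
vertex 2.835 1.034 0.366
vertex 4.334 1.16 1.045
vertex 3.258 1.624 -0.676
endloop
endfacet
facet normal 0.333 0.465 -0.820
outer loop
vertex 4.756 1.75 0.003
vertex 5.005 0.886 -0.386
vertex 3.258 1.624 -0.676
endloop
endfacet
facet normal -0.254 0.882 0.397
outer loop
vertex 3.258 1.624 -0.676
vertex 4.334 1.16 1.045
vertex 4.756 1.75 0.003
endloop
endfacet
facet normal 0.908 0.076 0.412
outer loop
vertex 4.756 1.75 0.003
vertex 4.582 0.296 0.656
vertex 5.005 0.886 -0.386
endloop
endfacet
facet normal 0.909 0.076 0.411
outer loop
vertex 4.334 1.16 1.045
vertex 4.582 0.296 0.656
vertex 4.756 1.75 0.003
endloop
endfacet
facet normal 0.531 -0.573 -0.624
outer loop
vertex -2.205 2.067 1.198
vertex -2.556 1.588 1.339
vertex -2.576 2.028 0.918
endloop
endfacet
facet normal 0.125 0.947 -0.297
outer loop
vertex -2.205 2.067 1.198
vertex -2.576 2.028 0.918
vertex -3.544 2.652 2.501
endloop
endfacet
facet normal 0.530 -0.573 -0.624
outer loop
vertex -2.576 2.028 0.918
vertex -2.556 1.588 1.339
vertex -2.936 1.732 0.884
endloop
endfacet
facet normal -0.493 0.664 -0.563
outer loop
vertex -2.576 2.028 0.918
vertex -2.936 1.732 0.884
vertex -3.544 2.652 2.501
endloop
endfacet
facet normal 0.532 -0.572 -0.625
outer loop
vertex -2.936 1.732 0.884
vertex -2.556 1.588 1.339
vertex -3.072 1.351 1.117
endloop
endfacet
facet normal -0.915 0.086 -0.393
outer loop
vertex -2.936 1.732 0.884
vertex -3.072 1.351 1.117
vertex -3.544 2.652 2.501
endloop
endfacet
facet normal 0.532 -0.572 -0.625
outer loop
vertex -3.072 1.351 1.117
vertex -2.556 1.588 1.339
vertex -2.906 1.109 1.48
endloop
endfacet
facet normal -0.890 -0.442 0.112
outer loop
vertex -3.072 1.351 1.117
vertex -2.906 1.109 1.48
vertex -3.544 2.652 2.501
endloop
endfacet
facet normal 0.532 -0.572 -0.624
outer loop
vertex -2.906 1.109 1.48
vertex -2.556 1.588 1.339
vertex -2.535 1.147 1.761
endloop
endfacet
facet normal -0.435 -0.615 0.658
outer loop
vertex -2.906 1.109 1.48
vertex -2.535 1.147 1.761
vertex -3.544 2.652 2.501
endloop
endfacet
facet normal 0.531 -0.572 -0.625
outer loop
vertex -2.535 1.147 1.761
vertex -2.556 1.588 1.339
vertex -2.176 1.444 1.794
endloop
endfacet
facet normal 0.187 -0.329 0.925
outer loop
vertex -2.535 1.147 1.761
vertex -2.176 1.444 1.794
vertex -3.544 2.652 2.501
endloop
endfacet
facet normal 0.531 -0.573 -0.625
outer loop
vertex -2.176 1.444 1.794
vertex -2.556 1.588 1.339
vertex -2.039 1.824 1.562
endloop
endfacet
facet normal 0.606 0.244 0.757
outer loop
vertex -2.176 1.444 1.794
vertex -2.039 1.824 1.562
vertex -3.544 2.652 2.501
endloop
endfacet
facet normal 0.531 -0.573 -0.625
outer loop
vertex -2.039 1.824 1.562
vertex -2.556 1.588 1.339
vertex -2.205 2.067 1.198
endloop
endfacet
facet normal 0.582 0.773 0.251
outer loop
vertex -2.039 1.824 1.562
vertex -2.205 2.067 1.198
vertex -3.544 2.652 2.501
endloop
endfacet

endsolid


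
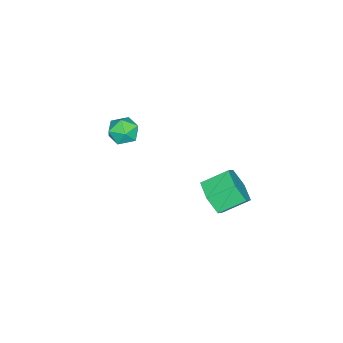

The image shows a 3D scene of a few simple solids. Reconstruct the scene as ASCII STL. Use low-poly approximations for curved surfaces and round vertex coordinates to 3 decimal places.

solid 
facet normal -0.319 0.945 -0.074
outer loop
vertex -0.984 -3.275 1.667
vertex -1.74 -3.532 1.645
vertex -1.396 -3.361 2.346
endloop
endfacet
facet normal 0.292 0.911 0.292
outer loop
vertex -0.984 -3.275 1.667
vertex -1.396 -3.361 2.346
vertex -0.632 -3.594 2.309
endloop
endfacet
facet normal 0.783 0.609 -0.127
outer loop
vertex -0.984 -3.275 1.667
vertex -0.632 -3.594 2.309
vertex -0.504 -3.909 1.586
endloop
endfacet
facet normal 0.476 0.457 -0.752
outer loop
vertex -0.984 -3.275 1.667
vertex -0.504 -3.909 1.586
vertex -1.189 -3.871 1.175
endloop
endfacet
facet normal -0.205 0.664 -0.719
outer loop
vertex -0.984 -3.275 1.667
vertex -1.189 -3.871 1.175
vertex -1.74 -3.532 1.645
endloop
endfacet
facet normal 0.189 0.483 0.855
outer loop
vertex -0.632 -3.594 2.309
vertex -1.396 -3.361 2.346
vertex -1.171 -4.049 2.685
endloop
endfacet
facet normal -0.801 0.538 0.262
outer loop
vertex -1.396 -3.361 2.346
vertex -1.74 -3.532 1.645
vertex -1.856 -4.011 2.274
endloop
endfacet
facet normal -0.617 0.083 -0.783
outer loop
vertex -1.74 -3.532 1.645
vertex -1.189 -3.871 1.175
vertex -1.728 -4.326 1.551
endloop
endfacet
facet normal 0.488 -0.252 -0.836
outer loop
vertex -1.189 -3.871 1.175
vertex -0.504 -3.909 1.586
vertex -0.964 -4.559 1.514
endloop
endfacet
facet normal 0.984 -0.006 0.177
outer loop
vertex -0.504 -3.909 1.586
vertex -0.632 -3.594 2.309
vertex -0.62 -4.388 2.215
endloop
endfacet
facet normal -0.476 -0.457 0.752
outer loop
vertex -1.376 -4.645 2.193
vertex -1.171 -4.049 2.685
vertex -1.856 -4.011 2.274
endloop
endfacet
facet normal -0.783 -0.609 0.127
outer loop
vertex -1.376 -4.645 2.193
vertex -1.856 -4.011 2.274
vertex -1.728 -4.326 1.551
endloop
endfacet
facet normal -0.292 -0.911 -0.292
outer loop
vertex -1.376 -4.645 2.193
vertex -1.728 -4.326 1.551
vertex -0.964 -4.559 1.514
endloop
endfacet
facet normal 0.319 -0.945 0.074
outer loop
vertex -1.376 -4.645 2.193
vertex -0.964 -4.559 1.514
vertex -0.62 -4.388 2.215
endloop
endfacet
facet normal 0.205 -0.664 0.719
outer loop
vertex -1.376 -4.645 2.193
vertex -0.62 -4.388 2.215
vertex -1.171 -4.049 2.685
endloop
endfacet
facet normal -0.488 0.252 0.836
outer loop
vertex -1.856 -4.011 2.274
vertex -1.171 -4.049 2.685
vertex -1.396 -3.361 2.346
endloop
endfacet
facet normal -0.984 0.006 -0.177
outer loop
vertex -1.728 -4.326 1.551
vertex -1.856 -4.011 2.274
vertex -1.74 -3.532 1.645
endloop
endfacet
facet normal -0.189 -0.483 -0.855
outer loop
vertex -0.964 -4.559 1.514
vertex -1.728 -4.326 1.551
vertex -1.189 -3.871 1.175
endloop
endfacet
facet normal 0.801 -0.538 -0.262
outer loop
vertex -0.62 -4.388 2.215
vertex -0.964 -4.559 1.514
vertex -0.504 -3.909 1.586
endloop
endfacet
facet normal 0.617 -0.083 0.783
outer loop
vertex -1.171 -4.049 2.685
vertex -0.62 -4.388 2.215
vertex -0.632 -3.594 2.309
endloop
endfacet
facet normal 0.512 -0.721 -0.466
outer loop
vertex 1.192 1.005 1.414
vertex 0.498 0.939 0.753
vertex 1.231 1.545 0.621
endloop
endfacet
facet normal 0.858 0.404 0.317
outer loop
vertex 1.192 1.005 1.414
vertex 1.231 1.545 0.621
vertex 0.495 1.987 2.047
endloop
endfacet
facet normal 0.858 0.405 0.317
outer loop
vertex 0.495 1.987 2.047
vertex 1.231 1.545 0.621
vertex 0.534 2.526 1.254
endloop
endfacet
facet normal -0.512 0.722 0.465
outer loop
vertex 0.495 1.987 2.047
vertex 0.534 2.526 1.254
vertex -0.198 1.921 1.387
endloop
endfacet
facet normal 0.513 -0.721 -0.465
outer loop
vertex 1.231 1.545 0.621
vertex 0.498 0.939 0.753
vertex 0.538 1.479 -0.04
endloop
endfacet
facet normal 0.465 0.689 -0.556
outer loop
vertex 1.231 1.545 0.621
vertex 0.538 1.479 -0.04
vertex 0.534 2.526 1.254
endloop
endfacet
facet normal 0.464 0.689 -0.556
outer loop
vertex 0.534 2.526 1.254
vertex 0.538 1.479 -0.04
vertex -0.159 2.46 0.594
endloop
endfacet
facet normal -0.512 0.722 0.465
outer loop
vertex 0.534 2.526 1.254
vertex -0.159 2.46 0.594
vertex -0.198 1.921 1.387
endloop
endfacet
facet normal 0.512 -0.722 -0.466
outer loop
vertex 0.538 1.479 -0.04
vertex 0.498 0.939 0.753
vertex -0.195 0.873 0.093
endloop
endfacet
facet normal -0.394 0.285 -0.874
outer loop
vertex 0.538 1.479 -0.04
vertex -0.195 0.873 0.093
vertex -0.159 2.46 0.594
endloop
endfacet
facet normal -0.393 0.285 -0.874
outer loop
vertex -0.159 2.46 0.594
vertex -0.195 0.873 0.093
vertex -0.892 1.855 0.726
endloop
endfacet
facet normal -0.512 0.722 0.465
outer loop
vertex -0.159 2.46 0.594
vertex -0.892 1.855 0.726
vertex -0.198 1.921 1.387
endloop
endfacet
facet normal 0.512 -0.722 -0.465
outer loop
vertex -0.195 0.873 0.093
vertex 0.498 0.939 0.753
vertex -0.234 0.334 0.886
endloop
endfacet
facet normal -0.858 -0.404 -0.317
outer loop
vertex -0.195 0.873 0.093
vertex -0.234 0.334 0.886
vertex -0.892 1.855 0.726
endloop
endfacet
facet normal -0.858 -0.404 -0.318
outer loop
vertex -0.892 1.855 0.726
vertex -0.234 0.334 0.886
vertex -0.931 1.315 1.519
endloop
endfacet
facet normal -0.512 0.721 0.466
outer loop
vertex -0.892 1.855 0.726
vertex -0.931 1.315 1.519
vertex -0.198 1.921 1.387
endloop
endfacet
facet normal 0.512 -0.722 -0.465
outer loop
vertex -0.234 0.334 0.886
vertex 0.498 0.939 0.753
vertex 0.459 0.4 1.546
endloop
endfacet
facet normal -0.464 -0.689 0.556
outer loop
vertex -0.234 0.334 0.886
vertex 0.459 0.4 1.546
vertex -0.931 1.315 1.519
endloop
endfacet
facet normal -0.465 -0.689 0.556
outer loop
vertex -0.931 1.315 1.519
vertex 0.459 0.4 1.546
vertex -0.238 1.381 2.18
endloop
endfacet
facet normal -0.513 0.721 0.465
outer loop
vertex -0.931 1.315 1.519
vertex -0.238 1.381 2.18
vertex -0.198 1.921 1.387
endloop
endfacet
facet normal 0.512 -0.722 -0.465
outer loop
vertex 0.459 0.4 1.546
vertex 0.498 0.939 0.753
vertex 1.192 1.005 1.414
endloop
endfacet
facet normal 0.393 -0.286 0.874
outer loop
vertex 0.459 0.4 1.546
vertex 1.192 1.005 1.414
vertex -0.238 1.381 2.18
endloop
endfacet
facet normal 0.394 -0.284 0.874
outer loop
vertex -0.238 1.381 2.18
vertex 1.192 1.005 1.414
vertex 0.495 1.987 2.047
endloop
endfacet
facet normal -0.512 0.722 0.466
outer loop
vertex -0.238 1.381 2.18
vertex 0.495 1.987 2.047
vertex -0.198 1.921 1.387
endloop
endfacet

endsolid


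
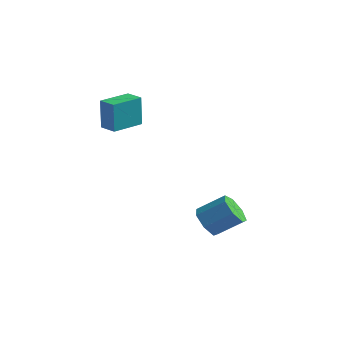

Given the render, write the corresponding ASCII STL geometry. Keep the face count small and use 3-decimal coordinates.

solid 
facet normal -0.647 -0.501 -0.575
outer loop
vertex 2.684 -3.932 -2.625
vertex 2.279 -4.273 -1.873
vertex 2.084 -3.498 -2.328
endloop
endfacet
facet normal 0.126 0.673 -0.729
outer loop
vertex 2.684 -3.932 -2.625
vertex 2.084 -3.498 -2.328
vertex 3.726 -3.126 -1.7
endloop
endfacet
facet normal 0.126 0.674 -0.728
outer loop
vertex 3.726 -3.126 -1.7
vertex 2.084 -3.498 -2.328
vertex 3.126 -2.692 -1.402
endloop
endfacet
facet normal 0.647 0.500 0.575
outer loop
vertex 3.726 -3.126 -1.7
vertex 3.126 -2.692 -1.402
vertex 3.321 -3.467 -0.947
endloop
endfacet
facet normal -0.647 -0.500 -0.575
outer loop
vertex 2.084 -3.498 -2.328
vertex 2.279 -4.273 -1.873
vertex 1.631 -3.647 -1.688
endloop
endfacet
facet normal -0.509 0.845 -0.163
outer loop
vertex 2.084 -3.498 -2.328
vertex 1.631 -3.647 -1.688
vertex 3.126 -2.692 -1.402
endloop
endfacet
facet normal -0.509 0.845 -0.163
outer loop
vertex 3.126 -2.692 -1.402
vertex 1.631 -3.647 -1.688
vertex 2.673 -2.841 -0.762
endloop
endfacet
facet normal 0.647 0.500 0.575
outer loop
vertex 3.126 -2.692 -1.402
vertex 2.673 -2.841 -0.762
vertex 3.321 -3.467 -0.947
endloop
endfacet
facet normal -0.647 -0.500 -0.575
outer loop
vertex 1.631 -3.647 -1.688
vertex 2.279 -4.273 -1.873
vertex 1.666 -4.268 -1.187
endloop
endfacet
facet normal -0.761 0.381 0.525
outer loop
vertex 1.631 -3.647 -1.688
vertex 1.666 -4.268 -1.187
vertex 2.673 -2.841 -0.762
endloop
endfacet
facet normal -0.761 0.381 0.525
outer loop
vertex 2.673 -2.841 -0.762
vertex 1.666 -4.268 -1.187
vertex 2.708 -3.462 -0.261
endloop
endfacet
facet normal 0.647 0.500 0.575
outer loop
vertex 2.673 -2.841 -0.762
vertex 2.708 -3.462 -0.261
vertex 3.321 -3.467 -0.947
endloop
endfacet
facet normal -0.647 -0.501 -0.574
outer loop
vertex 1.666 -4.268 -1.187
vertex 2.279 -4.273 -1.873
vertex 2.163 -4.892 -1.202
endloop
endfacet
facet normal -0.440 -0.370 0.818
outer loop
vertex 1.666 -4.268 -1.187
vertex 2.163 -4.892 -1.202
vertex 2.708 -3.462 -0.261
endloop
endfacet
facet normal -0.439 -0.371 0.818
outer loop
vertex 2.708 -3.462 -0.261
vertex 2.163 -4.892 -1.202
vertex 3.205 -4.086 -0.277
endloop
endfacet
facet normal 0.647 0.501 0.575
outer loop
vertex 2.708 -3.462 -0.261
vertex 3.205 -4.086 -0.277
vertex 3.321 -3.467 -0.947
endloop
endfacet
facet normal -0.648 -0.501 -0.574
outer loop
vertex 2.163 -4.892 -1.202
vertex 2.279 -4.273 -1.873
vertex 2.747 -5.051 -1.723
endloop
endfacet
facet normal 0.212 -0.843 0.495
outer loop
vertex 2.163 -4.892 -1.202
vertex 2.747 -5.051 -1.723
vertex 3.205 -4.086 -0.277
endloop
endfacet
facet normal 0.213 -0.843 0.495
outer loop
vertex 3.205 -4.086 -0.277
vertex 2.747 -5.051 -1.723
vertex 3.789 -4.244 -0.797
endloop
endfacet
facet normal 0.647 0.501 0.575
outer loop
vertex 3.205 -4.086 -0.277
vertex 3.789 -4.244 -0.797
vertex 3.321 -3.467 -0.947
endloop
endfacet
facet normal -0.647 -0.500 -0.575
outer loop
vertex 2.747 -5.051 -1.723
vertex 2.279 -4.273 -1.873
vertex 2.979 -4.623 -2.356
endloop
endfacet
facet normal 0.705 -0.680 -0.201
outer loop
vertex 2.747 -5.051 -1.723
vertex 2.979 -4.623 -2.356
vertex 3.789 -4.244 -0.797
endloop
endfacet
facet normal 0.705 -0.681 -0.201
outer loop
vertex 3.789 -4.244 -0.797
vertex 2.979 -4.623 -2.356
vertex 4.021 -3.817 -1.431
endloop
endfacet
facet normal 0.648 0.501 0.574
outer loop
vertex 3.789 -4.244 -0.797
vertex 4.021 -3.817 -1.431
vertex 3.321 -3.467 -0.947
endloop
endfacet
facet normal -0.647 -0.500 -0.575
outer loop
vertex 2.979 -4.623 -2.356
vertex 2.279 -4.273 -1.873
vertex 2.684 -3.932 -2.625
endloop
endfacet
facet normal 0.666 -0.006 -0.746
outer loop
vertex 2.979 -4.623 -2.356
vertex 2.684 -3.932 -2.625
vertex 4.021 -3.817 -1.431
endloop
endfacet
facet normal 0.666 -0.006 -0.746
outer loop
vertex 4.021 -3.817 -1.431
vertex 2.684 -3.932 -2.625
vertex 3.726 -3.126 -1.7
endloop
endfacet
facet normal 0.648 0.500 0.575
outer loop
vertex 4.021 -3.817 -1.431
vertex 3.726 -3.126 -1.7
vertex 3.321 -3.467 -0.947
endloop
endfacet
facet normal -0.990 0.139 -0.016
outer loop
vertex -3.821 -4.776 4.534
vertex -3.58 -3.063 4.551
vertex -3.791 -4.763 2.794
endloop
endfacet
facet normal -0.139 -0.990 -0.010
outer loop
vertex -2.84 -4.897 2.809
vertex -3.821 -4.776 4.534
vertex -3.791 -4.763 2.794
endloop
endfacet
facet normal -0.990 0.139 -0.016
outer loop
vertex -3.791 -4.763 2.794
vertex -3.58 -3.063 4.551
vertex -3.55 -3.05 2.811
endloop
endfacet
facet normal 0.017 0.008 -1.000
outer loop
vertex -3.55 -3.05 2.811
vertex -2.84 -4.897 2.809
vertex -3.791 -4.763 2.794
endloop
endfacet
facet normal -0.017 -0.008 1.000
outer loop
vertex -3.821 -4.776 4.534
vertex -2.629 -3.197 4.566
vertex -3.58 -3.063 4.551
endloop
endfacet
facet normal -0.139 -0.990 -0.010
outer loop
vertex -2.87 -4.91 4.549
vertex -3.821 -4.776 4.534
vertex -2.84 -4.897 2.809
endloop
endfacet
facet normal -0.017 -0.008 1.000
outer loop
vertex -2.87 -4.91 4.549
vertex -2.629 -3.197 4.566
vertex -3.821 -4.776 4.534
endloop
endfacet
facet normal 0.139 0.990 0.010
outer loop
vertex -3.58 -3.063 4.551
vertex -2.629 -3.197 4.566
vertex -3.55 -3.05 2.811
endloop
endfacet
facet normal 0.017 0.008 -1.000
outer loop
vertex -2.599 -3.184 2.826
vertex -2.84 -4.897 2.809
vertex -3.55 -3.05 2.811
endloop
endfacet
facet normal 0.139 0.990 0.010
outer loop
vertex -3.55 -3.05 2.811
vertex -2.629 -3.197 4.566
vertex -2.599 -3.184 2.826
endloop
endfacet
facet normal 0.990 -0.139 0.016
outer loop
vertex -2.599 -3.184 2.826
vertex -2.87 -4.91 4.549
vertex -2.84 -4.897 2.809
endloop
endfacet
facet normal 0.990 -0.139 0.016
outer loop
vertex -2.629 -3.197 4.566
vertex -2.87 -4.91 4.549
vertex -2.599 -3.184 2.826
endloop
endfacet

endsolid


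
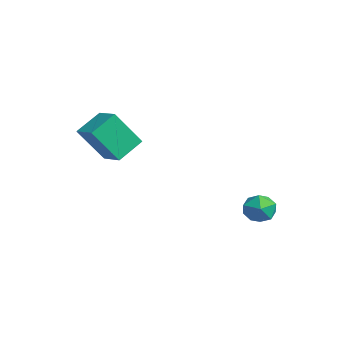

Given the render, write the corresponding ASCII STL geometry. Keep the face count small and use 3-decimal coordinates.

solid 
facet normal -0.945 -0.222 -0.238
outer loop
vertex -2.462 -3.472 2.028
vertex -2.332 -2.482 0.59
vertex -2.059 -4.48 1.37
endloop
endfacet
facet normal -0.074 -0.566 0.821
outer loop
vertex -1.028 -4.238 1.63
vertex -2.462 -3.472 2.028
vertex -2.059 -4.48 1.37
endloop
endfacet
facet normal -0.945 -0.222 -0.239
outer loop
vertex -2.059 -4.48 1.37
vertex -2.332 -2.482 0.59
vertex -1.928 -3.491 -0.068
endloop
endfacet
facet normal 0.317 -0.795 -0.518
outer loop
vertex -1.928 -3.491 -0.068
vertex -1.028 -4.238 1.63
vertex -2.059 -4.48 1.37
endloop
endfacet
facet normal -0.317 0.794 0.518
outer loop
vertex -2.462 -3.472 2.028
vertex -1.301 -2.24 0.85
vertex -2.332 -2.482 0.59
endloop
endfacet
facet normal -0.074 -0.565 0.822
outer loop
vertex -1.432 -3.229 2.288
vertex -2.462 -3.472 2.028
vertex -1.028 -4.238 1.63
endloop
endfacet
facet normal -0.318 0.794 0.517
outer loop
vertex -1.432 -3.229 2.288
vertex -1.301 -2.24 0.85
vertex -2.462 -3.472 2.028
endloop
endfacet
facet normal 0.074 0.565 -0.821
outer loop
vertex -2.332 -2.482 0.59
vertex -1.301 -2.24 0.85
vertex -1.928 -3.491 -0.068
endloop
endfacet
facet normal 0.318 -0.794 -0.518
outer loop
vertex -0.898 -3.248 0.192
vertex -1.028 -4.238 1.63
vertex -1.928 -3.491 -0.068
endloop
endfacet
facet normal 0.074 0.566 -0.821
outer loop
vertex -1.928 -3.491 -0.068
vertex -1.301 -2.24 0.85
vertex -0.898 -3.248 0.192
endloop
endfacet
facet normal 0.945 0.223 0.239
outer loop
vertex -0.898 -3.248 0.192
vertex -1.432 -3.229 2.288
vertex -1.028 -4.238 1.63
endloop
endfacet
facet normal 0.945 0.222 0.239
outer loop
vertex -1.301 -2.24 0.85
vertex -1.432 -3.229 2.288
vertex -0.898 -3.248 0.192
endloop
endfacet
facet normal 0.052 0.548 0.835
outer loop
vertex 1.984 1.329 -1.16
vertex 2.361 0.811 -0.843
vertex 2.697 1.329 -1.204
endloop
endfacet
facet normal 0.016 0.966 0.256
outer loop
vertex 1.984 1.329 -1.16
vertex 2.697 1.329 -1.204
vertex 2.305 1.488 -1.779
endloop
endfacet
facet normal -0.583 0.807 -0.095
outer loop
vertex 1.984 1.329 -1.16
vertex 2.305 1.488 -1.779
vertex 1.725 1.07 -1.774
endloop
endfacet
facet normal -0.920 0.290 0.266
outer loop
vertex 1.984 1.329 -1.16
vertex 1.725 1.07 -1.774
vertex 1.76 0.651 -1.196
endloop
endfacet
facet normal -0.528 0.130 0.840
outer loop
vertex 1.984 1.329 -1.16
vertex 1.76 0.651 -1.196
vertex 2.361 0.811 -0.843
endloop
endfacet
facet normal 0.569 0.806 -0.165
outer loop
vertex 2.305 1.488 -1.779
vertex 2.697 1.329 -1.204
vertex 2.88 1.069 -1.844
endloop
endfacet
facet normal 0.625 0.131 0.769
outer loop
vertex 2.697 1.329 -1.204
vertex 2.361 0.811 -0.843
vertex 2.915 0.65 -1.266
endloop
endfacet
facet normal -0.311 -0.547 0.777
outer loop
vertex 2.361 0.811 -0.843
vertex 1.76 0.651 -1.196
vertex 2.335 0.232 -1.261
endloop
endfacet
facet normal -0.945 -0.289 -0.153
outer loop
vertex 1.76 0.651 -1.196
vertex 1.725 1.07 -1.774
vertex 1.943 0.391 -1.836
endloop
endfacet
facet normal -0.401 0.548 -0.734
outer loop
vertex 1.725 1.07 -1.774
vertex 2.305 1.488 -1.779
vertex 2.279 0.909 -2.197
endloop
endfacet
facet normal 0.920 -0.290 -0.266
outer loop
vertex 2.656 0.391 -1.88
vertex 2.88 1.069 -1.844
vertex 2.915 0.65 -1.266
endloop
endfacet
facet normal 0.583 -0.807 0.095
outer loop
vertex 2.656 0.391 -1.88
vertex 2.915 0.65 -1.266
vertex 2.335 0.232 -1.261
endloop
endfacet
facet normal -0.016 -0.966 -0.256
outer loop
vertex 2.656 0.391 -1.88
vertex 2.335 0.232 -1.261
vertex 1.943 0.391 -1.836
endloop
endfacet
facet normal -0.052 -0.548 -0.835
outer loop
vertex 2.656 0.391 -1.88
vertex 1.943 0.391 -1.836
vertex 2.279 0.909 -2.197
endloop
endfacet
facet normal 0.528 -0.130 -0.840
outer loop
vertex 2.656 0.391 -1.88
vertex 2.279 0.909 -2.197
vertex 2.88 1.069 -1.844
endloop
endfacet
facet normal 0.945 0.289 0.153
outer loop
vertex 2.915 0.65 -1.266
vertex 2.88 1.069 -1.844
vertex 2.697 1.329 -1.204
endloop
endfacet
facet normal 0.401 -0.548 0.734
outer loop
vertex 2.335 0.232 -1.261
vertex 2.915 0.65 -1.266
vertex 2.361 0.811 -0.843
endloop
endfacet
facet normal -0.569 -0.806 0.165
outer loop
vertex 1.943 0.391 -1.836
vertex 2.335 0.232 -1.261
vertex 1.76 0.651 -1.196
endloop
endfacet
facet normal -0.625 -0.131 -0.769
outer loop
vertex 2.279 0.909 -2.197
vertex 1.943 0.391 -1.836
vertex 1.725 1.07 -1.774
endloop
endfacet
facet normal 0.311 0.547 -0.777
outer loop
vertex 2.88 1.069 -1.844
vertex 2.279 0.909 -2.197
vertex 2.305 1.488 -1.779
endloop
endfacet

endsolid


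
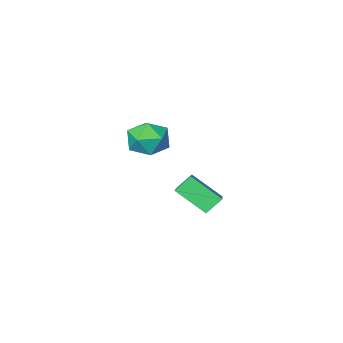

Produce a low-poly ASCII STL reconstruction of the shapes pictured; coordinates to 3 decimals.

solid 
facet normal -0.484 0.642 -0.595
outer loop
vertex -0.273 0.443 -1.492
vertex 0.426 0.378 -2.131
vertex -1.294 -1.206 -2.442
endloop
endfacet
facet normal -0.736 0.068 0.673
outer loop
vertex -0.486 -2.278 -1.449
vertex -0.273 0.443 -1.492
vertex -1.294 -1.206 -2.442
endloop
endfacet
facet normal -0.484 0.642 -0.595
outer loop
vertex -1.294 -1.206 -2.442
vertex 0.426 0.378 -2.131
vertex -0.595 -1.271 -3.081
endloop
endfacet
facet normal -0.473 -0.764 -0.440
outer loop
vertex -0.595 -1.271 -3.081
vertex -0.486 -2.278 -1.449
vertex -1.294 -1.206 -2.442
endloop
endfacet
facet normal 0.473 0.764 0.440
outer loop
vertex -0.273 0.443 -1.492
vertex 1.234 -0.694 -1.138
vertex 0.426 0.378 -2.131
endloop
endfacet
facet normal -0.736 0.068 0.673
outer loop
vertex 0.535 -0.629 -0.499
vertex -0.273 0.443 -1.492
vertex -0.486 -2.278 -1.449
endloop
endfacet
facet normal 0.473 0.764 0.440
outer loop
vertex 0.535 -0.629 -0.499
vertex 1.234 -0.694 -1.138
vertex -0.273 0.443 -1.492
endloop
endfacet
facet normal 0.736 -0.068 -0.673
outer loop
vertex 0.426 0.378 -2.131
vertex 1.234 -0.694 -1.138
vertex -0.595 -1.271 -3.081
endloop
endfacet
facet normal -0.473 -0.764 -0.440
outer loop
vertex 0.213 -2.343 -2.088
vertex -0.486 -2.278 -1.449
vertex -0.595 -1.271 -3.081
endloop
endfacet
facet normal 0.736 -0.068 -0.673
outer loop
vertex -0.595 -1.271 -3.081
vertex 1.234 -0.694 -1.138
vertex 0.213 -2.343 -2.088
endloop
endfacet
facet normal 0.484 -0.642 0.595
outer loop
vertex 0.213 -2.343 -2.088
vertex 0.535 -0.629 -0.499
vertex -0.486 -2.278 -1.449
endloop
endfacet
facet normal 0.484 -0.642 0.595
outer loop
vertex 1.234 -0.694 -1.138
vertex 0.535 -0.629 -0.499
vertex 0.213 -2.343 -2.088
endloop
endfacet
facet normal -0.989 0.087 -0.118
outer loop
vertex 2.269 0.703 2.202
vertex 2.176 -0.235 2.288
vertex 2.133 0.318 3.055
endloop
endfacet
facet normal -0.717 0.671 0.188
outer loop
vertex 2.269 0.703 2.202
vertex 2.133 0.318 3.055
vertex 2.759 1.018 2.947
endloop
endfacet
facet normal -0.224 0.942 -0.251
outer loop
vertex 2.269 0.703 2.202
vertex 2.759 1.018 2.947
vertex 3.191 0.899 2.113
endloop
endfacet
facet normal -0.192 0.525 -0.829
outer loop
vertex 2.269 0.703 2.202
vertex 3.191 0.899 2.113
vertex 2.83 0.125 1.706
endloop
endfacet
facet normal -0.664 -0.003 -0.748
outer loop
vertex 2.269 0.703 2.202
vertex 2.83 0.125 1.706
vertex 2.176 -0.235 2.288
endloop
endfacet
facet normal -0.391 0.471 0.791
outer loop
vertex 2.759 1.018 2.947
vertex 2.133 0.318 3.055
vertex 2.97 0.275 3.494
endloop
endfacet
facet normal -0.831 -0.473 0.294
outer loop
vertex 2.133 0.318 3.055
vertex 2.176 -0.235 2.288
vertex 2.609 -0.499 3.087
endloop
endfacet
facet normal -0.304 -0.619 -0.724
outer loop
vertex 2.176 -0.235 2.288
vertex 2.83 0.125 1.706
vertex 3.041 -0.618 2.253
endloop
endfacet
facet normal 0.461 0.235 -0.856
outer loop
vertex 2.83 0.125 1.706
vertex 3.191 0.899 2.113
vertex 3.667 0.082 2.145
endloop
endfacet
facet normal 0.406 0.910 0.081
outer loop
vertex 3.191 0.899 2.113
vertex 2.759 1.018 2.947
vertex 3.624 0.635 2.912
endloop
endfacet
facet normal 0.192 -0.525 0.829
outer loop
vertex 3.531 -0.303 2.998
vertex 2.97 0.275 3.494
vertex 2.609 -0.499 3.087
endloop
endfacet
facet normal 0.224 -0.942 0.251
outer loop
vertex 3.531 -0.303 2.998
vertex 2.609 -0.499 3.087
vertex 3.041 -0.618 2.253
endloop
endfacet
facet normal 0.717 -0.671 -0.188
outer loop
vertex 3.531 -0.303 2.998
vertex 3.041 -0.618 2.253
vertex 3.667 0.082 2.145
endloop
endfacet
facet normal 0.989 -0.087 0.118
outer loop
vertex 3.531 -0.303 2.998
vertex 3.667 0.082 2.145
vertex 3.624 0.635 2.912
endloop
endfacet
facet normal 0.664 0.003 0.748
outer loop
vertex 3.531 -0.303 2.998
vertex 3.624 0.635 2.912
vertex 2.97 0.275 3.494
endloop
endfacet
facet normal -0.461 -0.235 0.856
outer loop
vertex 2.609 -0.499 3.087
vertex 2.97 0.275 3.494
vertex 2.133 0.318 3.055
endloop
endfacet
facet normal -0.406 -0.910 -0.081
outer loop
vertex 3.041 -0.618 2.253
vertex 2.609 -0.499 3.087
vertex 2.176 -0.235 2.288
endloop
endfacet
facet normal 0.391 -0.471 -0.791
outer loop
vertex 3.667 0.082 2.145
vertex 3.041 -0.618 2.253
vertex 2.83 0.125 1.706
endloop
endfacet
facet normal 0.831 0.473 -0.294
outer loop
vertex 3.624 0.635 2.912
vertex 3.667 0.082 2.145
vertex 3.191 0.899 2.113
endloop
endfacet
facet normal 0.304 0.619 0.724
outer loop
vertex 2.97 0.275 3.494
vertex 3.624 0.635 2.912
vertex 2.759 1.018 2.947
endloop
endfacet

endsolid


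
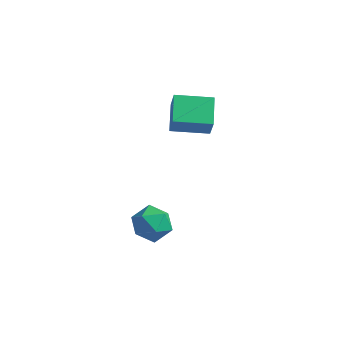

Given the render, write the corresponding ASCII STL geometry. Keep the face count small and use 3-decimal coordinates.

solid 
facet normal -0.905 -0.410 0.114
outer loop
vertex -0.451 1.567 3.316
vertex -1.059 3.106 4.024
vertex -0.847 2.053 1.92
endloop
endfacet
facet normal 0.338 -0.855 -0.393
outer loop
vertex 1.099 2.934 1.676
vertex -0.451 1.567 3.316
vertex -0.847 2.053 1.92
endloop
endfacet
facet normal -0.905 -0.410 0.114
outer loop
vertex -0.847 2.053 1.92
vertex -1.059 3.106 4.024
vertex -1.455 3.592 2.628
endloop
endfacet
facet normal -0.258 0.318 -0.912
outer loop
vertex -1.455 3.592 2.628
vertex 1.099 2.934 1.676
vertex -0.847 2.053 1.92
endloop
endfacet
facet normal 0.258 -0.318 0.912
outer loop
vertex -0.451 1.567 3.316
vertex 0.887 3.987 3.78
vertex -1.059 3.106 4.024
endloop
endfacet
facet normal 0.338 -0.855 -0.393
outer loop
vertex 1.495 2.448 3.072
vertex -0.451 1.567 3.316
vertex 1.099 2.934 1.676
endloop
endfacet
facet normal 0.258 -0.318 0.912
outer loop
vertex 1.495 2.448 3.072
vertex 0.887 3.987 3.78
vertex -0.451 1.567 3.316
endloop
endfacet
facet normal -0.338 0.855 0.393
outer loop
vertex -1.059 3.106 4.024
vertex 0.887 3.987 3.78
vertex -1.455 3.592 2.628
endloop
endfacet
facet normal -0.258 0.318 -0.912
outer loop
vertex 0.491 4.473 2.384
vertex 1.099 2.934 1.676
vertex -1.455 3.592 2.628
endloop
endfacet
facet normal -0.338 0.855 0.393
outer loop
vertex -1.455 3.592 2.628
vertex 0.887 3.987 3.78
vertex 0.491 4.473 2.384
endloop
endfacet
facet normal 0.905 0.410 -0.114
outer loop
vertex 0.491 4.473 2.384
vertex 1.495 2.448 3.072
vertex 1.099 2.934 1.676
endloop
endfacet
facet normal 0.905 0.410 -0.114
outer loop
vertex 0.887 3.987 3.78
vertex 1.495 2.448 3.072
vertex 0.491 4.473 2.384
endloop
endfacet
facet normal 0.224 0.723 0.653
outer loop
vertex -0.264 0.555 -3.753
vertex -1.195 0.194 -3.034
vertex -0.076 -0.292 -2.88
endloop
endfacet
facet normal 0.809 0.499 0.310
outer loop
vertex -0.264 0.555 -3.753
vertex -0.076 -0.292 -2.88
vertex 0.435 -0.429 -3.991
endloop
endfacet
facet normal 0.704 0.594 -0.390
outer loop
vertex -0.264 0.555 -3.753
vertex 0.435 -0.429 -3.991
vertex -0.369 -0.028 -4.831
endloop
endfacet
facet normal 0.055 0.876 -0.479
outer loop
vertex -0.264 0.555 -3.753
vertex -0.369 -0.028 -4.831
vertex -1.376 0.358 -4.24
endloop
endfacet
facet normal -0.242 0.956 0.166
outer loop
vertex -0.264 0.555 -3.753
vertex -1.376 0.358 -4.24
vertex -1.195 0.194 -3.034
endloop
endfacet
facet normal 0.881 -0.200 0.430
outer loop
vertex 0.435 -0.429 -3.991
vertex -0.076 -0.292 -2.88
vertex -0.064 -1.398 -3.42
endloop
endfacet
facet normal -0.066 0.161 0.985
outer loop
vertex -0.076 -0.292 -2.88
vertex -1.195 0.194 -3.034
vertex -1.071 -1.012 -2.829
endloop
endfacet
facet normal -0.820 0.538 0.196
outer loop
vertex -1.195 0.194 -3.034
vertex -1.376 0.358 -4.24
vertex -1.875 -0.611 -3.669
endloop
endfacet
facet normal -0.340 0.410 -0.847
outer loop
vertex -1.376 0.358 -4.24
vertex -0.369 -0.028 -4.831
vertex -1.364 -0.748 -4.78
endloop
endfacet
facet normal 0.711 -0.046 -0.702
outer loop
vertex -0.369 -0.028 -4.831
vertex 0.435 -0.429 -3.991
vertex -0.245 -1.234 -4.626
endloop
endfacet
facet normal -0.055 -0.876 0.479
outer loop
vertex -1.176 -1.595 -3.907
vertex -0.064 -1.398 -3.42
vertex -1.071 -1.012 -2.829
endloop
endfacet
facet normal -0.704 -0.594 0.390
outer loop
vertex -1.176 -1.595 -3.907
vertex -1.071 -1.012 -2.829
vertex -1.875 -0.611 -3.669
endloop
endfacet
facet normal -0.809 -0.499 -0.310
outer loop
vertex -1.176 -1.595 -3.907
vertex -1.875 -0.611 -3.669
vertex -1.364 -0.748 -4.78
endloop
endfacet
facet normal -0.224 -0.723 -0.653
outer loop
vertex -1.176 -1.595 -3.907
vertex -1.364 -0.748 -4.78
vertex -0.245 -1.234 -4.626
endloop
endfacet
facet normal 0.242 -0.956 -0.166
outer loop
vertex -1.176 -1.595 -3.907
vertex -0.245 -1.234 -4.626
vertex -0.064 -1.398 -3.42
endloop
endfacet
facet normal 0.340 -0.410 0.847
outer loop
vertex -1.071 -1.012 -2.829
vertex -0.064 -1.398 -3.42
vertex -0.076 -0.292 -2.88
endloop
endfacet
facet normal -0.711 0.046 0.702
outer loop
vertex -1.875 -0.611 -3.669
vertex -1.071 -1.012 -2.829
vertex -1.195 0.194 -3.034
endloop
endfacet
facet normal -0.881 0.200 -0.430
outer loop
vertex -1.364 -0.748 -4.78
vertex -1.875 -0.611 -3.669
vertex -1.376 0.358 -4.24
endloop
endfacet
facet normal 0.066 -0.161 -0.985
outer loop
vertex -0.245 -1.234 -4.626
vertex -1.364 -0.748 -4.78
vertex -0.369 -0.028 -4.831
endloop
endfacet
facet normal 0.820 -0.538 -0.196
outer loop
vertex -0.064 -1.398 -3.42
vertex -0.245 -1.234 -4.626
vertex 0.435 -0.429 -3.991
endloop
endfacet

endsolid


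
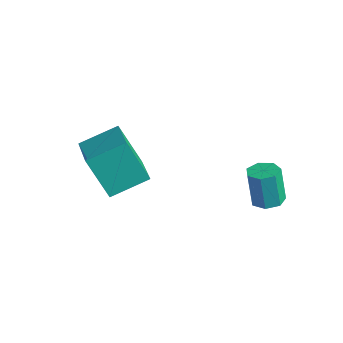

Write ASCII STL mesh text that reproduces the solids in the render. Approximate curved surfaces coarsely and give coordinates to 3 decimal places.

solid 
facet normal 0.203 0.008 -0.979
outer loop
vertex 0.137 2.329 -0.482
vertex -0.257 2.776 -0.56
vertex 0.33 2.811 -0.438
endloop
endfacet
facet normal 0.906 -0.380 0.185
outer loop
vertex 0.137 2.329 -0.482
vertex 0.33 2.811 -0.438
vertex -0.15 2.317 0.898
endloop
endfacet
facet normal 0.906 -0.380 0.185
outer loop
vertex -0.15 2.317 0.898
vertex 0.33 2.811 -0.438
vertex 0.043 2.799 0.942
endloop
endfacet
facet normal -0.203 -0.008 0.979
outer loop
vertex -0.15 2.317 0.898
vertex 0.043 2.799 0.942
vertex -0.543 2.764 0.82
endloop
endfacet
facet normal 0.203 0.007 -0.979
outer loop
vertex 0.33 2.811 -0.438
vertex -0.257 2.776 -0.56
vertex 0.082 3.266 -0.486
endloop
endfacet
facet normal 0.855 0.485 0.182
outer loop
vertex 0.33 2.811 -0.438
vertex 0.082 3.266 -0.486
vertex 0.043 2.799 0.942
endloop
endfacet
facet normal 0.855 0.485 0.182
outer loop
vertex 0.043 2.799 0.942
vertex 0.082 3.266 -0.486
vertex -0.205 3.254 0.895
endloop
endfacet
facet normal -0.203 -0.010 0.979
outer loop
vertex 0.043 2.799 0.942
vertex -0.205 3.254 0.895
vertex -0.543 2.764 0.82
endloop
endfacet
facet normal 0.202 0.008 -0.979
outer loop
vertex 0.082 3.266 -0.486
vertex -0.257 2.776 -0.56
vertex -0.421 3.352 -0.589
endloop
endfacet
facet normal 0.160 0.986 0.042
outer loop
vertex 0.082 3.266 -0.486
vertex -0.421 3.352 -0.589
vertex -0.205 3.254 0.895
endloop
endfacet
facet normal 0.160 0.986 0.042
outer loop
vertex -0.205 3.254 0.895
vertex -0.421 3.352 -0.589
vertex -0.708 3.34 0.791
endloop
endfacet
facet normal -0.204 -0.009 0.979
outer loop
vertex -0.205 3.254 0.895
vertex -0.708 3.34 0.791
vertex -0.543 2.764 0.82
endloop
endfacet
facet normal 0.204 0.009 -0.979
outer loop
vertex -0.421 3.352 -0.589
vertex -0.257 2.776 -0.56
vertex -0.8 3.005 -0.671
endloop
endfacet
facet normal -0.654 0.745 -0.130
outer loop
vertex -0.421 3.352 -0.589
vertex -0.8 3.005 -0.671
vertex -0.708 3.34 0.791
endloop
endfacet
facet normal -0.655 0.744 -0.129
outer loop
vertex -0.708 3.34 0.791
vertex -0.8 3.005 -0.671
vertex -1.087 2.992 0.709
endloop
endfacet
facet normal -0.204 -0.009 0.979
outer loop
vertex -0.708 3.34 0.791
vertex -1.087 2.992 0.709
vertex -0.543 2.764 0.82
endloop
endfacet
facet normal 0.203 0.008 -0.979
outer loop
vertex -0.8 3.005 -0.671
vertex -0.257 2.776 -0.56
vertex -0.77 2.485 -0.669
endloop
endfacet
facet normal -0.977 -0.057 -0.204
outer loop
vertex -0.8 3.005 -0.671
vertex -0.77 2.485 -0.669
vertex -1.087 2.992 0.709
endloop
endfacet
facet normal -0.977 -0.059 -0.203
outer loop
vertex -1.087 2.992 0.709
vertex -0.77 2.485 -0.669
vertex -1.056 2.473 0.711
endloop
endfacet
facet normal -0.203 -0.008 0.979
outer loop
vertex -1.087 2.992 0.709
vertex -1.056 2.473 0.711
vertex -0.543 2.764 0.82
endloop
endfacet
facet normal 0.203 0.008 -0.979
outer loop
vertex -0.77 2.485 -0.669
vertex -0.257 2.776 -0.56
vertex -0.353 2.184 -0.585
endloop
endfacet
facet normal -0.564 -0.816 -0.124
outer loop
vertex -0.77 2.485 -0.669
vertex -0.353 2.184 -0.585
vertex -1.056 2.473 0.711
endloop
endfacet
facet normal -0.565 -0.816 -0.125
outer loop
vertex -1.056 2.473 0.711
vertex -0.353 2.184 -0.585
vertex -0.64 2.172 0.795
endloop
endfacet
facet normal -0.203 -0.008 0.979
outer loop
vertex -1.056 2.473 0.711
vertex -0.64 2.172 0.795
vertex -0.543 2.764 0.82
endloop
endfacet
facet normal 0.203 0.008 -0.979
outer loop
vertex -0.353 2.184 -0.585
vertex -0.257 2.776 -0.56
vertex 0.137 2.329 -0.482
endloop
endfacet
facet normal 0.274 -0.960 0.049
outer loop
vertex -0.353 2.184 -0.585
vertex 0.137 2.329 -0.482
vertex -0.64 2.172 0.795
endloop
endfacet
facet normal 0.274 -0.960 0.049
outer loop
vertex -0.64 2.172 0.795
vertex 0.137 2.329 -0.482
vertex -0.15 2.317 0.898
endloop
endfacet
facet normal -0.203 -0.008 0.979
outer loop
vertex -0.64 2.172 0.795
vertex -0.15 2.317 0.898
vertex -0.543 2.764 0.82
endloop
endfacet
facet normal -0.454 -0.210 0.866
outer loop
vertex -3.214 -0.89 2.39
vertex -4.738 -0.132 1.775
vertex -3.655 -2.224 1.835
endloop
endfacet
facet normal 0.842 -0.420 0.340
outer loop
vertex -2.842 -1.848 0.285
vertex -3.214 -0.89 2.39
vertex -3.655 -2.224 1.835
endloop
endfacet
facet normal -0.454 -0.210 0.866
outer loop
vertex -3.655 -2.224 1.835
vertex -4.738 -0.132 1.775
vertex -5.178 -1.465 1.22
endloop
endfacet
facet normal -0.292 -0.883 -0.367
outer loop
vertex -5.178 -1.465 1.22
vertex -2.842 -1.848 0.285
vertex -3.655 -2.224 1.835
endloop
endfacet
facet normal 0.291 0.883 0.367
outer loop
vertex -3.214 -0.89 2.39
vertex -3.925 0.244 0.225
vertex -4.738 -0.132 1.775
endloop
endfacet
facet normal 0.842 -0.419 0.340
outer loop
vertex -2.402 -0.515 0.84
vertex -3.214 -0.89 2.39
vertex -2.842 -1.848 0.285
endloop
endfacet
facet normal 0.292 0.883 0.367
outer loop
vertex -2.402 -0.515 0.84
vertex -3.925 0.244 0.225
vertex -3.214 -0.89 2.39
endloop
endfacet
facet normal -0.842 0.419 -0.340
outer loop
vertex -4.738 -0.132 1.775
vertex -3.925 0.244 0.225
vertex -5.178 -1.465 1.22
endloop
endfacet
facet normal -0.292 -0.884 -0.367
outer loop
vertex -4.366 -1.09 -0.33
vertex -2.842 -1.848 0.285
vertex -5.178 -1.465 1.22
endloop
endfacet
facet normal -0.842 0.420 -0.340
outer loop
vertex -5.178 -1.465 1.22
vertex -3.925 0.244 0.225
vertex -4.366 -1.09 -0.33
endloop
endfacet
facet normal 0.454 0.211 -0.866
outer loop
vertex -4.366 -1.09 -0.33
vertex -2.402 -0.515 0.84
vertex -2.842 -1.848 0.285
endloop
endfacet
facet normal 0.454 0.210 -0.866
outer loop
vertex -3.925 0.244 0.225
vertex -2.402 -0.515 0.84
vertex -4.366 -1.09 -0.33
endloop
endfacet

endsolid
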